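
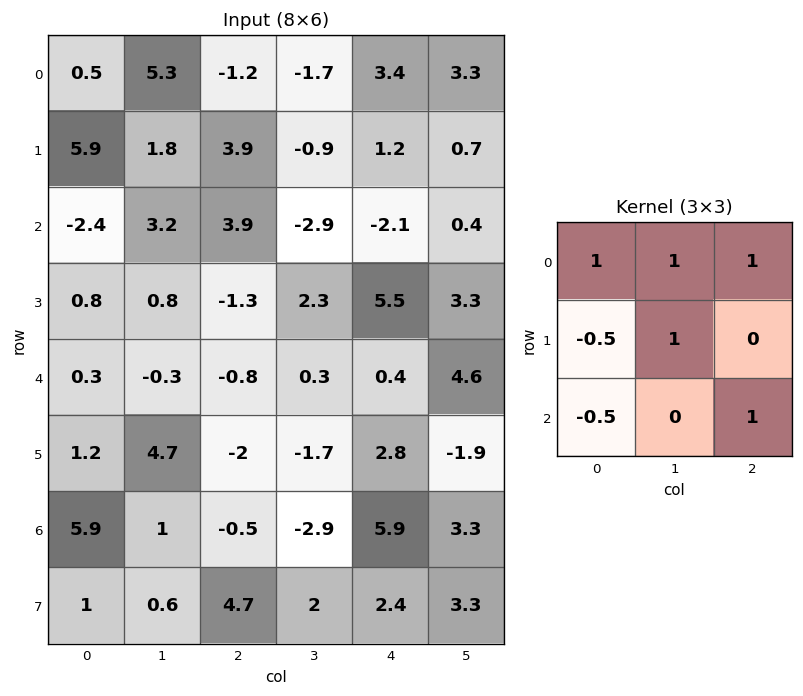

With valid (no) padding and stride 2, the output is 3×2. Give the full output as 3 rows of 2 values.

Output[0,0]: The receptive field on the input at this output position is [0.5 5.3 -1.2 / 5.9 1.8 3.9 / -2.4 3.2 3.9]. Elementwise product with the kernel and sum: 0.5·1 + 5.3·1 + -1.2·1 + 5.9·-0.5 + 1.8·1 + -2.4·-0.5 + 3.9·1.
Output[0,1]: The receptive field on the input at this output position is [-1.2 -1.7 3.4 / 3.9 -0.9 1.2 / 3.9 -2.9 -2.1]. Elementwise product with the kernel and sum: -1.2·1 + -1.7·1 + 3.4·1 + 3.9·-0.5 + -0.9·1 + 3.9·-0.5 + -2.1·1.

8.55 -6.4
4.15 2.65
-0.15 5.35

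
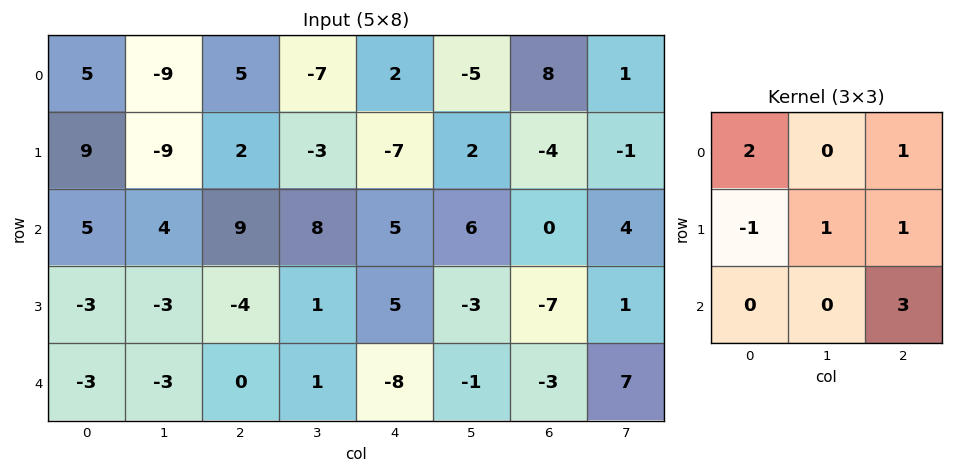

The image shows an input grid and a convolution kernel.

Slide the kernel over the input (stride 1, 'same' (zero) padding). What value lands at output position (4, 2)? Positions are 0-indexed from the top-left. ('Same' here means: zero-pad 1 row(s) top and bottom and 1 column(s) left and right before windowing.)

The receptive field on the zero-padded input at this output position is [-3 -4 1 / -3 0 1 / 0 0 0]. Elementwise product with the kernel and sum: -3·2 + 1·1 + -3·-1 + 0·1 + 1·1 + 0·3.

-1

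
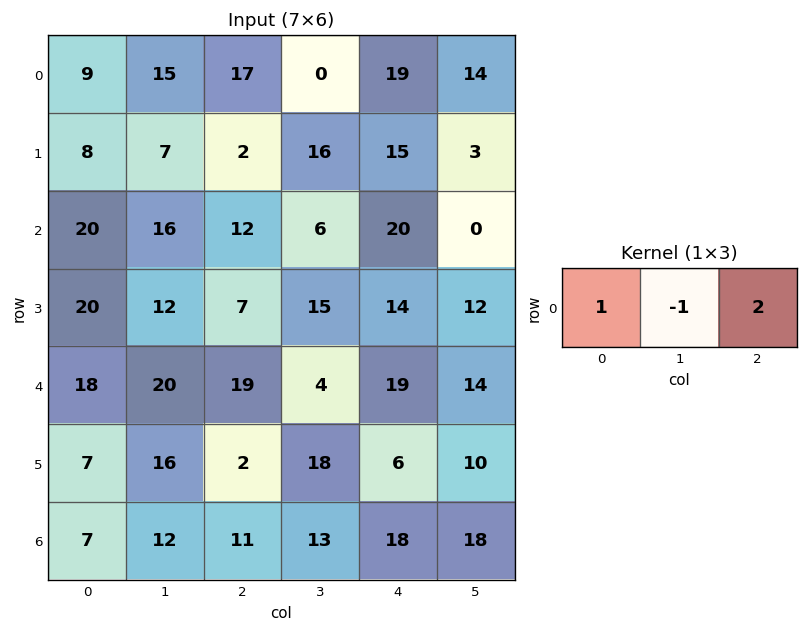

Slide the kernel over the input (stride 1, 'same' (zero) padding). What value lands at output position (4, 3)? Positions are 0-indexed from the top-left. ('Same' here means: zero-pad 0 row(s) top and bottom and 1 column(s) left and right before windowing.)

The receptive field on the zero-padded input at this output position is [19 4 19]. Elementwise product with the kernel and sum: 19·1 + 4·-1 + 19·2.

53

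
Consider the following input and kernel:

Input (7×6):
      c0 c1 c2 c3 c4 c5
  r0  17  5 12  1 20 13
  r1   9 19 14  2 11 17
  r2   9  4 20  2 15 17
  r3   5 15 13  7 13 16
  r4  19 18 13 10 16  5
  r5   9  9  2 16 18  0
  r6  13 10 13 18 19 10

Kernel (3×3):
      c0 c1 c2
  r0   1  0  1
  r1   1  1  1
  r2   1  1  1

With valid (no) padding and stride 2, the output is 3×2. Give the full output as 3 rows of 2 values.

Output[0,0]: The receptive field on the input at this output position is [17 5 12 / 9 19 14 / 9 4 20]. Elementwise product with the kernel and sum: 17·1 + 12·1 + 9·1 + 19·1 + 14·1 + 9·1 + 4·1 + 20·1.
Output[0,1]: The receptive field on the input at this output position is [12 1 20 / 14 2 11 / 20 2 15]. Elementwise product with the kernel and sum: 12·1 + 20·1 + 14·1 + 2·1 + 11·1 + 20·1 + 2·1 + 15·1.

104 96
112 107
88 115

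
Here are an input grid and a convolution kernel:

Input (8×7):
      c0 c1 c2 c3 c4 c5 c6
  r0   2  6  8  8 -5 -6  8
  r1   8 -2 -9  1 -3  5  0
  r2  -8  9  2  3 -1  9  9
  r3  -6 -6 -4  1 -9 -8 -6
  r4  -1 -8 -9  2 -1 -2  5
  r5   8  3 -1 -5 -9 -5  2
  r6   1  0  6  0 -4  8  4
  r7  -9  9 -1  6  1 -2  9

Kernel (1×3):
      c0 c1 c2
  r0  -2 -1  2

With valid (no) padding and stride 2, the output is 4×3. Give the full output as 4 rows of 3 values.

Output[0,0]: The receptive field on the input at this output position is [2 6 8]. Elementwise product with the kernel and sum: 2·-2 + 6·-1 + 8·2.

6 -34 32
11 -9 11
-8 14 14
10 -20 8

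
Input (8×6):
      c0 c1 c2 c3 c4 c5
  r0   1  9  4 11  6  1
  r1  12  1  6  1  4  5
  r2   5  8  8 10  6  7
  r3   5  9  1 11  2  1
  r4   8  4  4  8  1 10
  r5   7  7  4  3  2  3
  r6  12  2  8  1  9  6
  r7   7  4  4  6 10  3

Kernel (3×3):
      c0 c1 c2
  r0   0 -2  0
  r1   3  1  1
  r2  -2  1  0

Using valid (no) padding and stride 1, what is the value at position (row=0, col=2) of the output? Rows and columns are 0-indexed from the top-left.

The receptive field on the input at this output position is [4 11 6 / 6 1 4 / 8 10 6]. Elementwise product with the kernel and sum: 11·-2 + 6·3 + 1·1 + 4·1 + 8·-2 + 10·1.

-5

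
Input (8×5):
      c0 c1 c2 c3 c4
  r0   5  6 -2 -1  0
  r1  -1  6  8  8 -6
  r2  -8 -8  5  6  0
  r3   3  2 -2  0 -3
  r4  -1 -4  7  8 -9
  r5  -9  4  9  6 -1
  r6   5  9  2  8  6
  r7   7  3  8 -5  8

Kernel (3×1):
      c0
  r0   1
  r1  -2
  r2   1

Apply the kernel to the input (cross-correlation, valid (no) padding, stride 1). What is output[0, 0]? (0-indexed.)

The receptive field on the input at this output position is [5 / -1 / -8]. Elementwise product with the kernel and sum: 5·1 + -1·-2 + -8·1.

-1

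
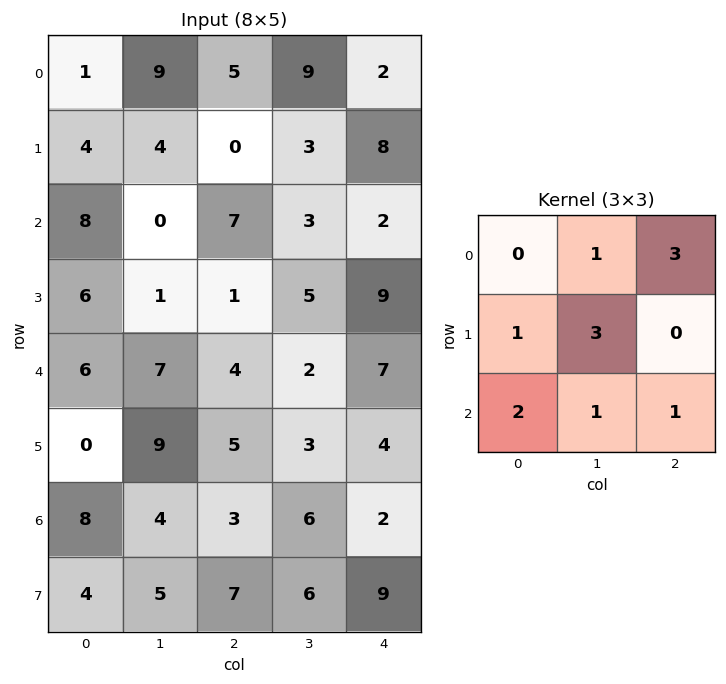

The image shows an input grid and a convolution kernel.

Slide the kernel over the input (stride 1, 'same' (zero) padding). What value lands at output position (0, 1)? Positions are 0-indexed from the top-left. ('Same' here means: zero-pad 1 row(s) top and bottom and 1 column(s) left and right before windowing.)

The receptive field on the zero-padded input at this output position is [0 0 0 / 1 9 5 / 4 4 0]. Elementwise product with the kernel and sum: 0·1 + 0·3 + 1·1 + 9·3 + 4·2 + 4·1 + 0·1.

40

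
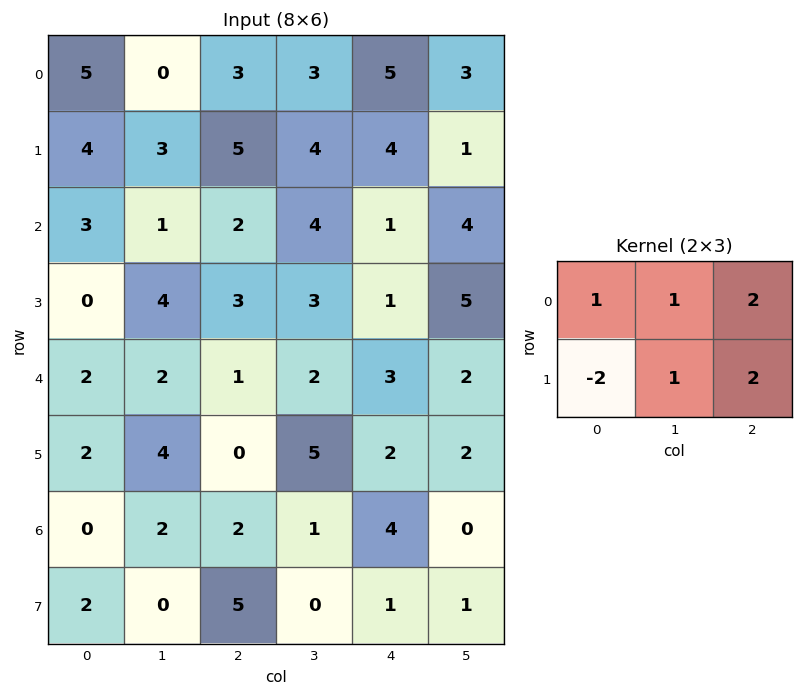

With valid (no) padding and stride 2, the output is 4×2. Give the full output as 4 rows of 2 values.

16 18
18 7
6 18
12 3

Output[0,0]: The receptive field on the input at this output position is [5 0 3 / 4 3 5]. Elementwise product with the kernel and sum: 5·1 + 0·1 + 3·2 + 4·-2 + 3·1 + 5·2.
Output[0,1]: The receptive field on the input at this output position is [3 3 5 / 5 4 4]. Elementwise product with the kernel and sum: 3·1 + 3·1 + 5·2 + 5·-2 + 4·1 + 4·2.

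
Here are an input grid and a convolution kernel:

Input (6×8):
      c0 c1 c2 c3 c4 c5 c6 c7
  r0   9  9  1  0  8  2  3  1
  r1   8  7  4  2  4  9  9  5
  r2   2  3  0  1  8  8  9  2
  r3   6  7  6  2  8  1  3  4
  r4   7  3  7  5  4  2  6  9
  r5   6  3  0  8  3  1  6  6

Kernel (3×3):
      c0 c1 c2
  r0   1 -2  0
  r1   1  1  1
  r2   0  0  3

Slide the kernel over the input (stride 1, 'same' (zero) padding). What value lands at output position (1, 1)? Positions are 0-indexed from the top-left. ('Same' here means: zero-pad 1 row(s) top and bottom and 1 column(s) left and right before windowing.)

10

The receptive field on the zero-padded input at this output position is [9 9 1 / 8 7 4 / 2 3 0]. Elementwise product with the kernel and sum: 9·1 + 9·-2 + 8·1 + 7·1 + 4·1 + 0·3.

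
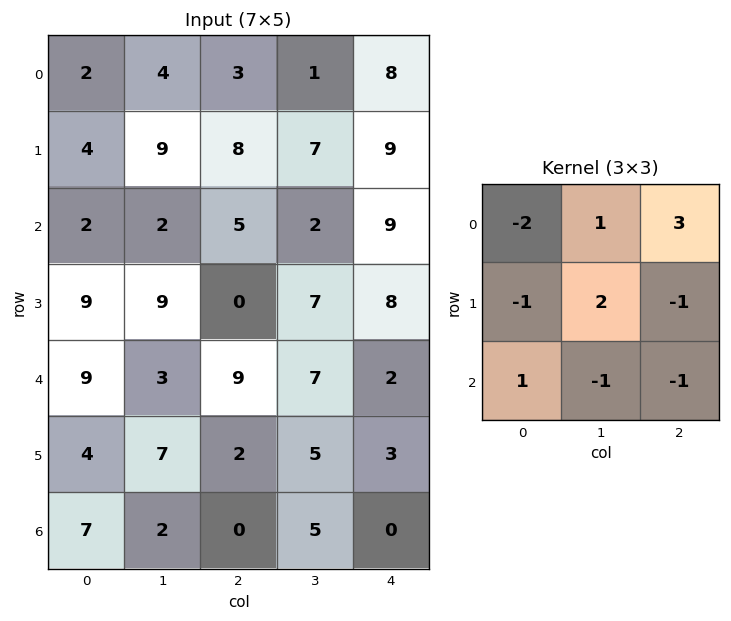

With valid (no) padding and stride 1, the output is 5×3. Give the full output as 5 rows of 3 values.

10 -7 10
22 19 -7
19 -22 25
-26 11 28
25 13 -5

Output[0,0]: The receptive field on the input at this output position is [2 4 3 / 4 9 8 / 2 2 5]. Elementwise product with the kernel and sum: 2·-2 + 4·1 + 3·3 + 4·-1 + 9·2 + 8·-1 + 2·1 + 2·-1 + 5·-1.
Output[0,1]: The receptive field on the input at this output position is [4 3 1 / 9 8 7 / 2 5 2]. Elementwise product with the kernel and sum: 4·-2 + 3·1 + 1·3 + 9·-1 + 8·2 + 7·-1 + 2·1 + 5·-1 + 2·-1.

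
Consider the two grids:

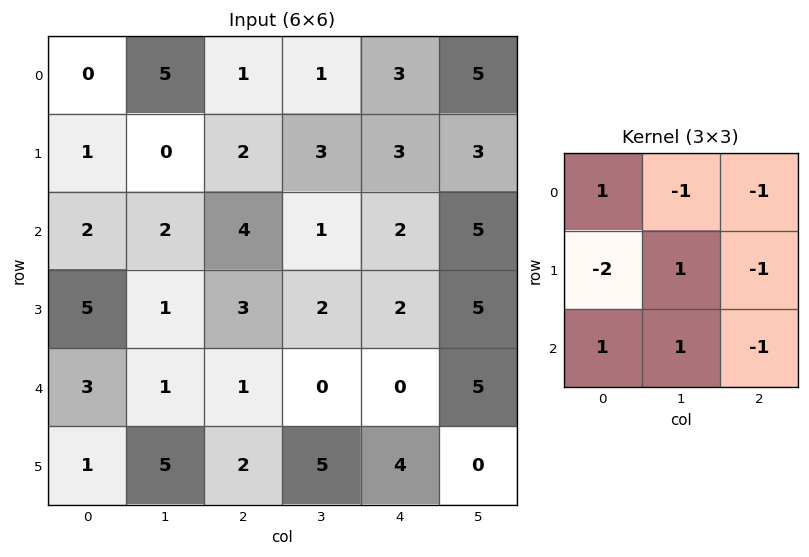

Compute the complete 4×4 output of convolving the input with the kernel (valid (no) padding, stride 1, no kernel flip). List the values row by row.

-10 7 -4 -15
-4 -4 -10 -9
-13 -2 -4 -18
-1 -3 0 -1

Output[0,0]: The receptive field on the input at this output position is [0 5 1 / 1 0 2 / 2 2 4]. Elementwise product with the kernel and sum: 0·1 + 5·-1 + 1·-1 + 1·-2 + 0·1 + 2·-1 + 2·1 + 2·1 + 4·-1.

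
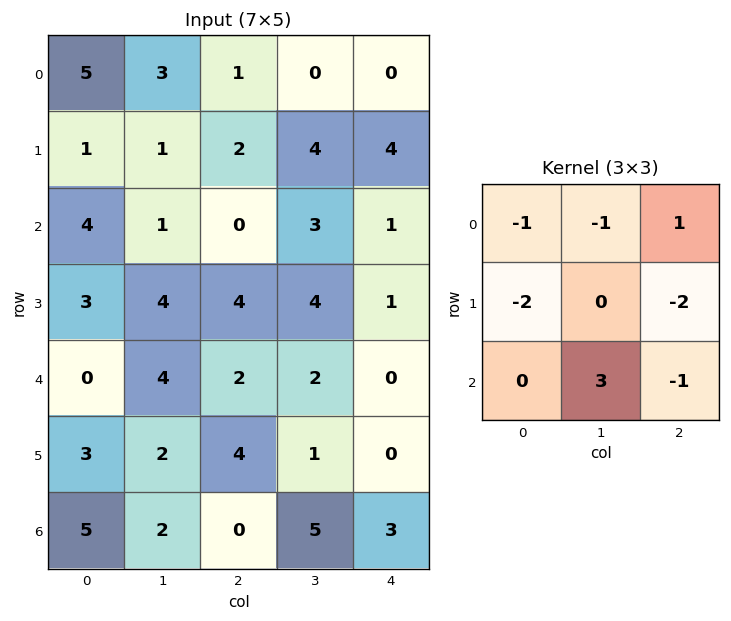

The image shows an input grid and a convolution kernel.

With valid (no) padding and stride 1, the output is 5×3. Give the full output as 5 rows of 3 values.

-10 -17 -5
0 1 7
-9 -10 -6
-5 -5 -8
-10 -15 0

Output[0,0]: The receptive field on the input at this output position is [5 3 1 / 1 1 2 / 4 1 0]. Elementwise product with the kernel and sum: 5·-1 + 3·-1 + 1·1 + 1·-2 + 2·-2 + 1·3 + 0·-1.
Output[0,1]: The receptive field on the input at this output position is [3 1 0 / 1 2 4 / 1 0 3]. Elementwise product with the kernel and sum: 3·-1 + 1·-1 + 0·1 + 1·-2 + 4·-2 + 0·3 + 3·-1.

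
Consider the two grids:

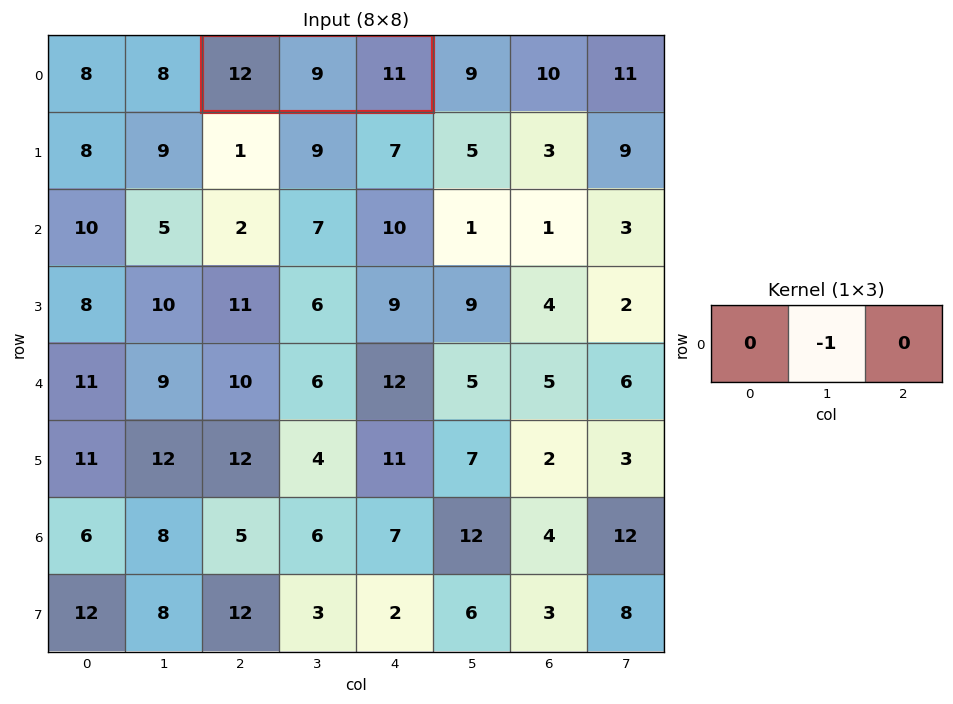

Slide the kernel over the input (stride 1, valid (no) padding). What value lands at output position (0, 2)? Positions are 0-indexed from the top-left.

-9

The receptive field on the input at this output position is [12 9 11]. Elementwise product with the kernel and sum: 9·-1.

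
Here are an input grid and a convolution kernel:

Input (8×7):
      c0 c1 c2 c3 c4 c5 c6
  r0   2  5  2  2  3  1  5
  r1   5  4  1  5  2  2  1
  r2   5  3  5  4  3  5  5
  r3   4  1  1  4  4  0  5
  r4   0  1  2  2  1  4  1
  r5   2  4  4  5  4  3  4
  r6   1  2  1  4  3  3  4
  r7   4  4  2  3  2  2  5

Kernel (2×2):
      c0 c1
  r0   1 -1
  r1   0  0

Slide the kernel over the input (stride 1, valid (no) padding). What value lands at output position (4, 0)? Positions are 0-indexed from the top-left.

The receptive field on the input at this output position is [0 1 / 2 4]. Elementwise product with the kernel and sum: 0·1 + 1·-1.

-1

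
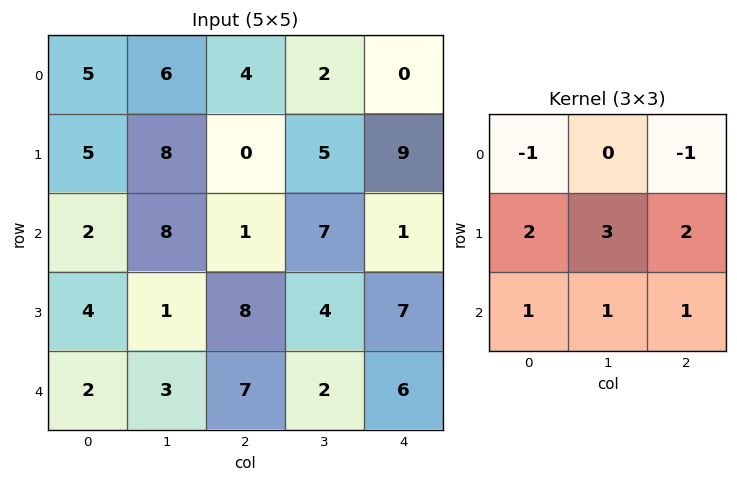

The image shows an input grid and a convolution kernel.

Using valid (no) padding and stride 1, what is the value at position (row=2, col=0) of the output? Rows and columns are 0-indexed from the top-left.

36

The receptive field on the input at this output position is [2 8 1 / 4 1 8 / 2 3 7]. Elementwise product with the kernel and sum: 2·-1 + 1·-1 + 4·2 + 1·3 + 8·2 + 2·1 + 3·1 + 7·1.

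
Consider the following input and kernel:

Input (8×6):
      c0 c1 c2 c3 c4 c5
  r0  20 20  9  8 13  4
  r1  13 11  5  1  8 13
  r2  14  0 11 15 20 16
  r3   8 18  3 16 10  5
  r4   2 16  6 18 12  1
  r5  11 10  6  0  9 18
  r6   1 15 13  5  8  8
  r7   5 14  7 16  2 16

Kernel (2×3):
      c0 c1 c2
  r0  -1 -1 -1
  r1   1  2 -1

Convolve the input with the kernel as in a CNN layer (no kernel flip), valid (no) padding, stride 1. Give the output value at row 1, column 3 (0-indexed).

17

The receptive field on the input at this output position is [1 8 13 / 15 20 16]. Elementwise product with the kernel and sum: 1·-1 + 8·-1 + 13·-1 + 15·1 + 20·2 + 16·-1.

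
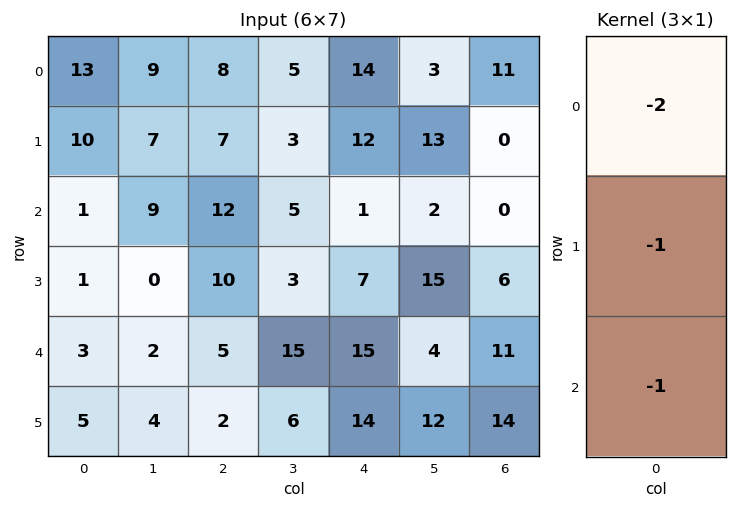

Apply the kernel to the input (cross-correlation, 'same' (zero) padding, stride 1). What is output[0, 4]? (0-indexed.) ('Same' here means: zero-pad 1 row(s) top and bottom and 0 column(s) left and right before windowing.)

The receptive field on the zero-padded input at this output position is [0 / 14 / 12]. Elementwise product with the kernel and sum: 0·-2 + 14·-1 + 12·-1.

-26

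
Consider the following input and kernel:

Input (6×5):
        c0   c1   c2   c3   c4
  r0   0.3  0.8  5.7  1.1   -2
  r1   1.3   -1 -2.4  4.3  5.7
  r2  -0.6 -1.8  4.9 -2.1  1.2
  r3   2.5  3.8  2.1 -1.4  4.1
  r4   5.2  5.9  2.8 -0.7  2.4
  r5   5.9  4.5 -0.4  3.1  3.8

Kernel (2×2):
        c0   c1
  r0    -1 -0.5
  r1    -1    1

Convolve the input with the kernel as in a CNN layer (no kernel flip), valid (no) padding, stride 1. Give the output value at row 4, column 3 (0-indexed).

The receptive field on the input at this output position is [-0.7 2.4 / 3.1 3.8]. Elementwise product with the kernel and sum: -0.7·-1 + 2.4·-0.5 + 3.1·-1 + 3.8·1.

0.2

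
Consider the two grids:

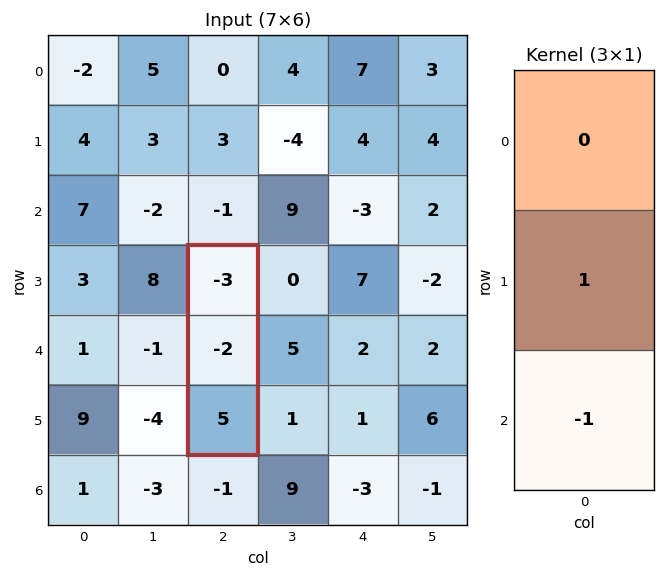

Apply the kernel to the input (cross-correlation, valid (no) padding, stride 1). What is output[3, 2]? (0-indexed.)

-7

The receptive field on the input at this output position is [-3 / -2 / 5]. Elementwise product with the kernel and sum: -2·1 + 5·-1.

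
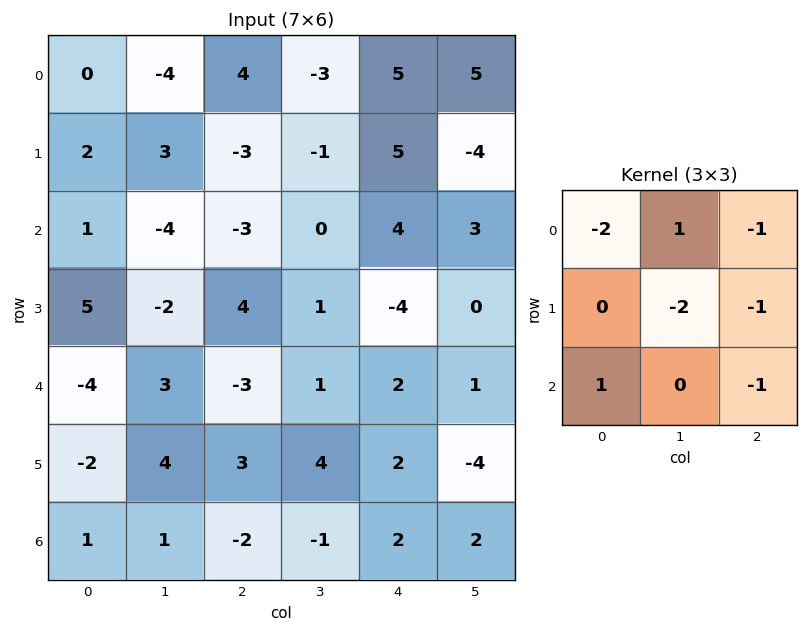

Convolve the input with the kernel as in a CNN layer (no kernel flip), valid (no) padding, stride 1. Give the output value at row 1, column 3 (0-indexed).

The receptive field on the input at this output position is [-1 5 -4 / 0 4 3 / 1 -4 0]. Elementwise product with the kernel and sum: -1·-2 + 5·1 + -4·-1 + 4·-2 + 3·-1 + 1·1 + 0·-1.

1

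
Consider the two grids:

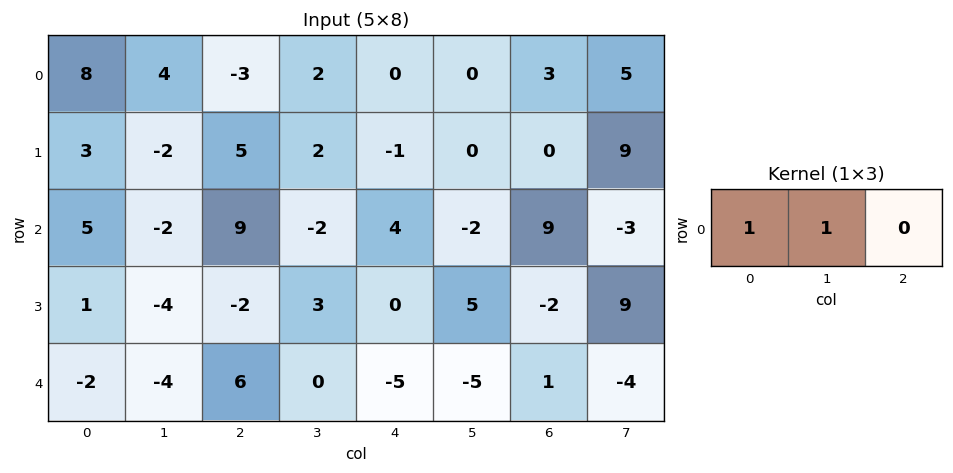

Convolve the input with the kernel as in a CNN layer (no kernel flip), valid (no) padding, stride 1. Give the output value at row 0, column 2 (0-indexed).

The receptive field on the input at this output position is [-3 2 0]. Elementwise product with the kernel and sum: -3·1 + 2·1.

-1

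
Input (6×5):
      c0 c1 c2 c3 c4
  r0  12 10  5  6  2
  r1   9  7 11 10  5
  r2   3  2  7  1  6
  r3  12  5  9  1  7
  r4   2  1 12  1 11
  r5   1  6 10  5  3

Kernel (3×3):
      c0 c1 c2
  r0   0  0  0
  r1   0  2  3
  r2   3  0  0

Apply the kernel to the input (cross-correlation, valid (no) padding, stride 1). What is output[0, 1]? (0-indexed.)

58

The receptive field on the input at this output position is [10 5 6 / 7 11 10 / 2 7 1]. Elementwise product with the kernel and sum: 11·2 + 10·3 + 2·3.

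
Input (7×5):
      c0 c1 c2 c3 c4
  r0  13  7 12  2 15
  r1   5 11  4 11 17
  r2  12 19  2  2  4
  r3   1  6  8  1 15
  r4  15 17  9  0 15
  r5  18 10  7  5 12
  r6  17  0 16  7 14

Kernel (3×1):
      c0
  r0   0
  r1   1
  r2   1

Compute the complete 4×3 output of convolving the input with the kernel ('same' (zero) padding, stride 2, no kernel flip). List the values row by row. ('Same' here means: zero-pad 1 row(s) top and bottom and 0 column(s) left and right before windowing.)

18 16 32
13 10 19
33 16 27
17 16 14

Output[0,0]: The receptive field on the zero-padded input at this output position is [0 / 13 / 5]. Elementwise product with the kernel and sum: 13·1 + 5·1.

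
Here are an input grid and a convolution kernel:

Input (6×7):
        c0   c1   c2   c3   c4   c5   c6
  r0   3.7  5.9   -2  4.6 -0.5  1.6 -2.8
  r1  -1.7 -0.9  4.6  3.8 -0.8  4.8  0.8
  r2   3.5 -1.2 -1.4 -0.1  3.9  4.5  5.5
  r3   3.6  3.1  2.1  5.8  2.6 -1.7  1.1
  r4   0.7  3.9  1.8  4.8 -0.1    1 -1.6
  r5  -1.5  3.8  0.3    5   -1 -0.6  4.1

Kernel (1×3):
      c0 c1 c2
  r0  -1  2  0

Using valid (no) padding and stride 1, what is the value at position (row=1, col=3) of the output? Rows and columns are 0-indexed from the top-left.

The receptive field on the input at this output position is [3.8 -0.8 4.8]. Elementwise product with the kernel and sum: 3.8·-1 + -0.8·2.

-5.4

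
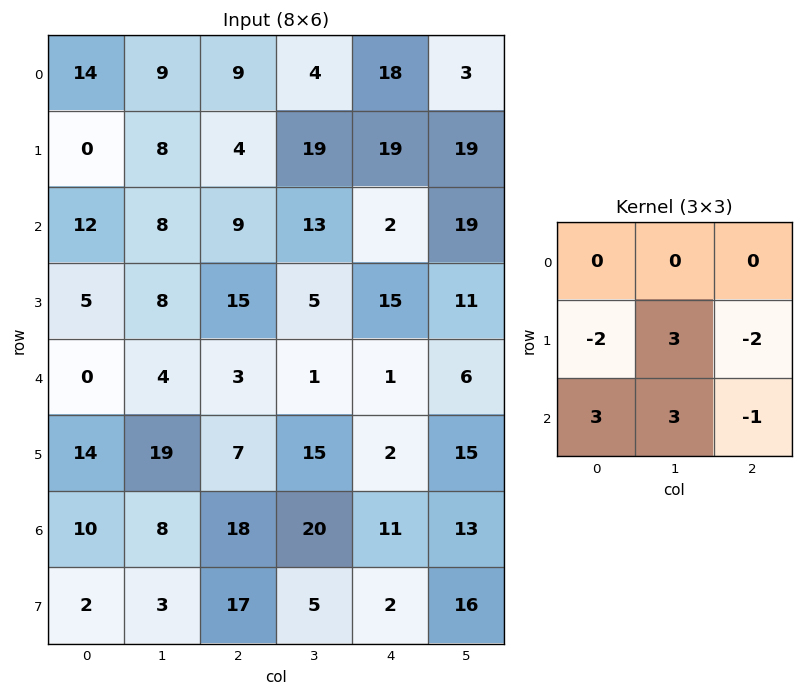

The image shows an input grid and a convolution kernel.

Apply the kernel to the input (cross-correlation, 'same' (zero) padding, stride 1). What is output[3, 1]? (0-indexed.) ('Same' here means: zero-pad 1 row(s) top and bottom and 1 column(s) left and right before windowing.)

The receptive field on the zero-padded input at this output position is [12 8 9 / 5 8 15 / 0 4 3]. Elementwise product with the kernel and sum: 5·-2 + 8·3 + 15·-2 + 0·3 + 4·3 + 3·-1.

-7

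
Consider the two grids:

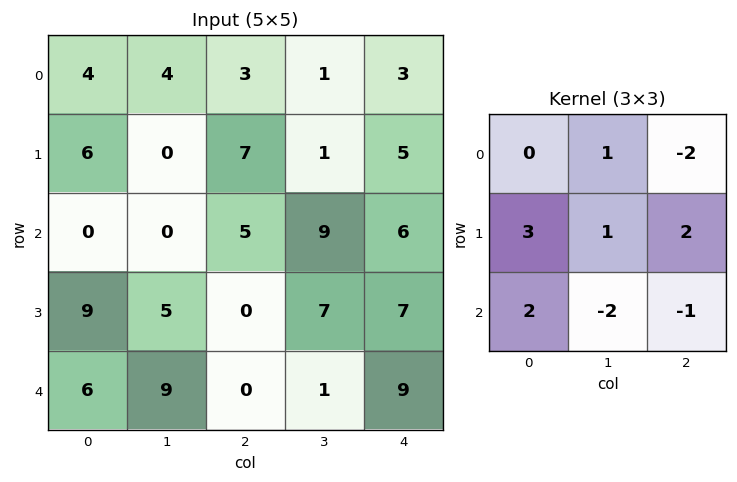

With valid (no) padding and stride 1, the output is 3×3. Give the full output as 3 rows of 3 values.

25 -9 13
4 31 6
16 33 7

Output[0,0]: The receptive field on the input at this output position is [4 4 3 / 6 0 7 / 0 0 5]. Elementwise product with the kernel and sum: 4·1 + 3·-2 + 6·3 + 0·1 + 7·2 + 0·2 + 0·-2 + 5·-1.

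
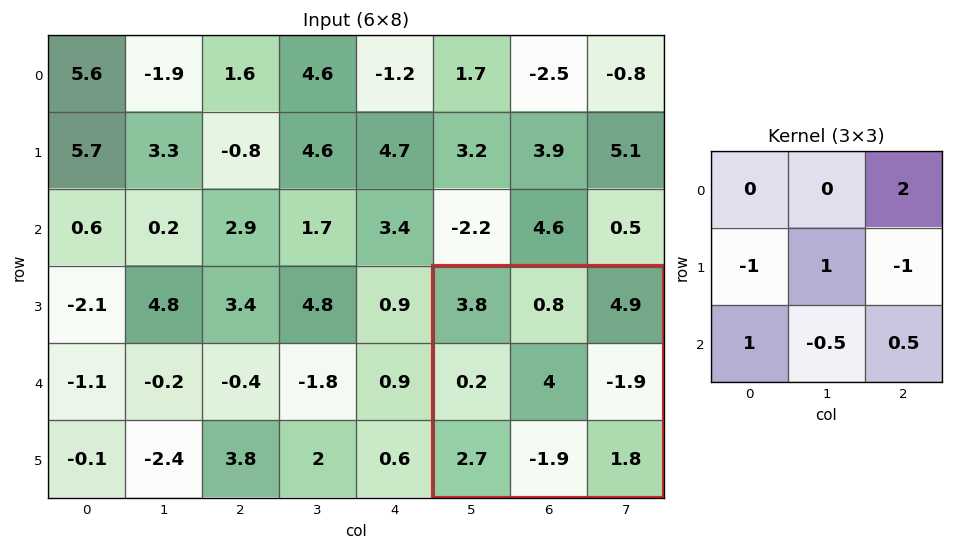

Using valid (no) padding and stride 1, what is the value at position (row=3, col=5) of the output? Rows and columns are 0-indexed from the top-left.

The receptive field on the input at this output position is [3.8 0.8 4.9 / 0.2 4 -1.9 / 2.7 -1.9 1.8]. Elementwise product with the kernel and sum: 4.9·2 + 0.2·-1 + 4·1 + -1.9·-1 + 2.7·1 + -1.9·-0.5 + 1.8·0.5.

20.05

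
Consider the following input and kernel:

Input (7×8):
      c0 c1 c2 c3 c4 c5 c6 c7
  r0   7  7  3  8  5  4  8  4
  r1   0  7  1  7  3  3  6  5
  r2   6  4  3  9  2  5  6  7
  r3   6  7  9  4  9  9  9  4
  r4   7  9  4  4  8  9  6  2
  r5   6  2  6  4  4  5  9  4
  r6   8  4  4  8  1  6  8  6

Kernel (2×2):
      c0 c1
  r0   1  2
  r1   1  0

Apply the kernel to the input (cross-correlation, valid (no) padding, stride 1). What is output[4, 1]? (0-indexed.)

19

The receptive field on the input at this output position is [9 4 / 2 6]. Elementwise product with the kernel and sum: 9·1 + 4·2 + 2·1.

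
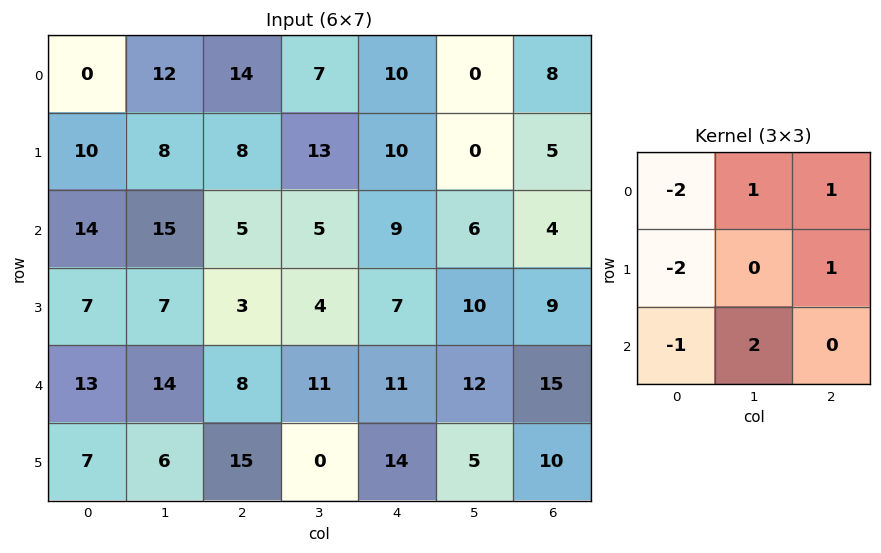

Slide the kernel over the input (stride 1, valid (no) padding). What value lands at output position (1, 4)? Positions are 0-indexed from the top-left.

-16

The receptive field on the input at this output position is [10 0 5 / 9 6 4 / 7 10 9]. Elementwise product with the kernel and sum: 10·-2 + 0·1 + 5·1 + 9·-2 + 4·1 + 7·-1 + 10·2.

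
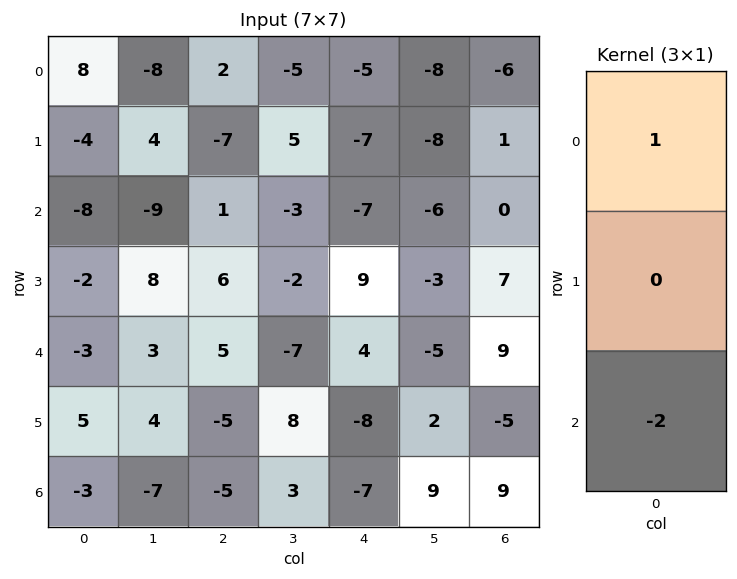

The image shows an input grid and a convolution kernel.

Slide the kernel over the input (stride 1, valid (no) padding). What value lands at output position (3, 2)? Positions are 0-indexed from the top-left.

16

The receptive field on the input at this output position is [6 / 5 / -5]. Elementwise product with the kernel and sum: 6·1 + -5·-2.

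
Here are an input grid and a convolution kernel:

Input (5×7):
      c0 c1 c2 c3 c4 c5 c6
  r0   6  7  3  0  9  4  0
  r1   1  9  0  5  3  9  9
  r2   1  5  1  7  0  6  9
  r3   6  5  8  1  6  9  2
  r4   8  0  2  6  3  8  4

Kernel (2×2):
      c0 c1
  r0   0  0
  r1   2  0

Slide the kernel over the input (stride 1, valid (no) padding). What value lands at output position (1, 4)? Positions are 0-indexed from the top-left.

The receptive field on the input at this output position is [3 9 / 0 6]. Elementwise product with the kernel and sum: 0·2.

0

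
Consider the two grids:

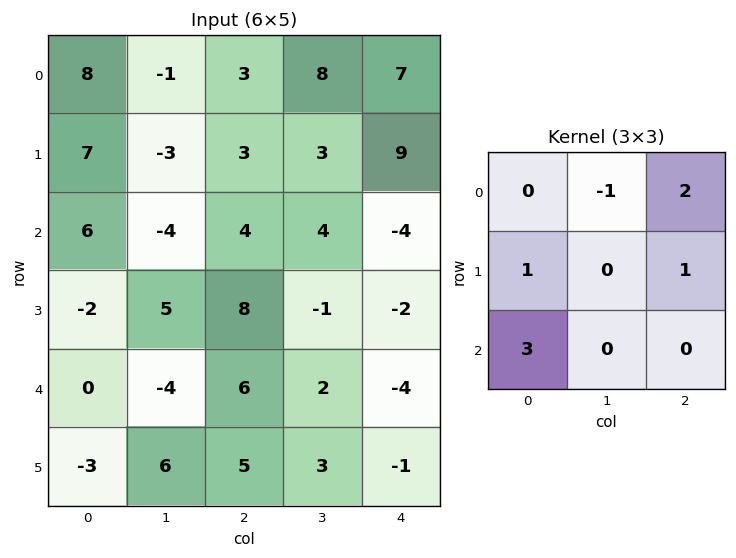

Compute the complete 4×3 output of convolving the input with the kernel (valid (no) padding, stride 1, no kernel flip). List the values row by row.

Output[0,0]: The receptive field on the input at this output position is [8 -1 3 / 7 -3 3 / 6 -4 4]. Elementwise product with the kernel and sum: -1·-1 + 3·2 + 7·1 + 3·1 + 6·3.

35 1 30
13 18 39
18 -4 12
8 6 14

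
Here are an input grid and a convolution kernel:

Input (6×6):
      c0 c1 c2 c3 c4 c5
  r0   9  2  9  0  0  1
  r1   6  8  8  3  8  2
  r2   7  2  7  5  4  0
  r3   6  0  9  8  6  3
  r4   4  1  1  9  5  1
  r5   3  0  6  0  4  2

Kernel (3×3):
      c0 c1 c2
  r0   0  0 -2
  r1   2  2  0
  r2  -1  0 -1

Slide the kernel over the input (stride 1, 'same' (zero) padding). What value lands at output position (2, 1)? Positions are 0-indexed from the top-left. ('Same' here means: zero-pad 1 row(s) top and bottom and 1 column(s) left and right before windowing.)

The receptive field on the zero-padded input at this output position is [6 8 8 / 7 2 7 / 6 0 9]. Elementwise product with the kernel and sum: 8·-2 + 7·2 + 2·2 + 6·-1 + 9·-1.

-13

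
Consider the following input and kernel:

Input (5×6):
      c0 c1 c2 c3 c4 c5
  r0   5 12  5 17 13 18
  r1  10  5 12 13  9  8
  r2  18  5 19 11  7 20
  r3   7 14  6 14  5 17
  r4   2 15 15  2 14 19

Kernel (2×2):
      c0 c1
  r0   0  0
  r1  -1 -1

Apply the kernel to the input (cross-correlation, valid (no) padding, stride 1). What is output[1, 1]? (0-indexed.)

-24

The receptive field on the input at this output position is [5 12 / 5 19]. Elementwise product with the kernel and sum: 5·-1 + 19·-1.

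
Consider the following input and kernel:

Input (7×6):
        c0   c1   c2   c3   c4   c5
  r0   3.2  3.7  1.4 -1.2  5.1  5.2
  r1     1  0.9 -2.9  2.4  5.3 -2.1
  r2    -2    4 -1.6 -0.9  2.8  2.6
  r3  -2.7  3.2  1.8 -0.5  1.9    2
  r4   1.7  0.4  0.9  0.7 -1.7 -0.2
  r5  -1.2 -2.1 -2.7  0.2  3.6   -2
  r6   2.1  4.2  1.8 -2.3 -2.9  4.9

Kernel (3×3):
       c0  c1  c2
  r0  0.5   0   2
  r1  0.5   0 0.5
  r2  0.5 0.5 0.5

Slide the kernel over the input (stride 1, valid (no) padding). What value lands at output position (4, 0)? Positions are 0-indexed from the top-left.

The receptive field on the input at this output position is [1.7 0.4 0.9 / -1.2 -2.1 -2.7 / 2.1 4.2 1.8]. Elementwise product with the kernel and sum: 1.7·0.5 + 0.9·2 + -1.2·0.5 + -2.7·0.5 + 2.1·0.5 + 4.2·0.5 + 1.8·0.5.

4.75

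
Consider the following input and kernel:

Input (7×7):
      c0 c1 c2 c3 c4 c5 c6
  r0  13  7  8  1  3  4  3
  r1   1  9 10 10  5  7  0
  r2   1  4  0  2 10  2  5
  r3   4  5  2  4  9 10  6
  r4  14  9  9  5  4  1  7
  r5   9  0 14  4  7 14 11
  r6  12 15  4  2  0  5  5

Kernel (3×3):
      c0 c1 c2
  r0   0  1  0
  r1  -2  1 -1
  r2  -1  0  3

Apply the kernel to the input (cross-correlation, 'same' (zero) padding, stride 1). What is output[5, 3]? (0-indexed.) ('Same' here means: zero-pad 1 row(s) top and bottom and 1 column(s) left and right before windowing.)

-30

The receptive field on the zero-padded input at this output position is [9 5 4 / 14 4 7 / 4 2 0]. Elementwise product with the kernel and sum: 5·1 + 14·-2 + 4·1 + 7·-1 + 4·-1 + 0·3.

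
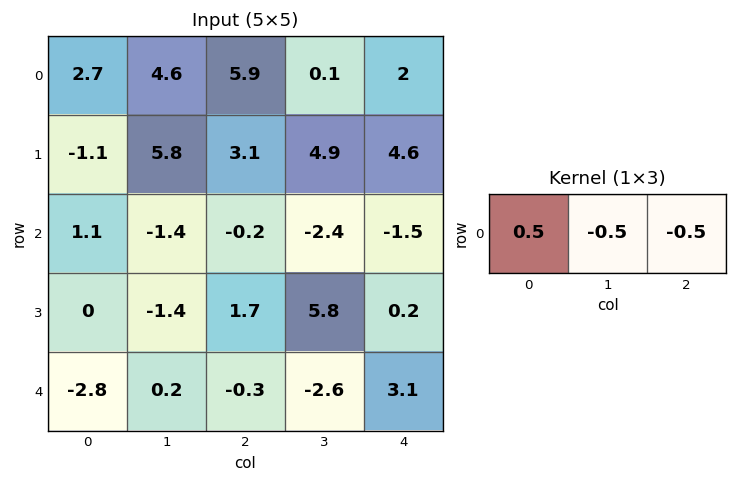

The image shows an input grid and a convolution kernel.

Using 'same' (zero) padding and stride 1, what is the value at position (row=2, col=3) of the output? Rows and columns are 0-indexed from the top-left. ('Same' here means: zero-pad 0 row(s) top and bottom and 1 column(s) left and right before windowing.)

The receptive field on the zero-padded input at this output position is [-0.2 -2.4 -1.5]. Elementwise product with the kernel and sum: -0.2·0.5 + -2.4·-0.5 + -1.5·-0.5.

1.85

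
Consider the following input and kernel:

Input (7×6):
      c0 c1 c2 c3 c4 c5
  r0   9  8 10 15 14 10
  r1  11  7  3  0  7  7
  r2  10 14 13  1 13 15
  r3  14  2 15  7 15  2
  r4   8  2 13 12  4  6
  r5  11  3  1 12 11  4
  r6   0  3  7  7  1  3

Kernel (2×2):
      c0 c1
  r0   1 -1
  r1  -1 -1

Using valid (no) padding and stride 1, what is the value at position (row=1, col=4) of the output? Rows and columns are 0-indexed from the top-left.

-28

The receptive field on the input at this output position is [7 7 / 13 15]. Elementwise product with the kernel and sum: 7·1 + 7·-1 + 13·-1 + 15·-1.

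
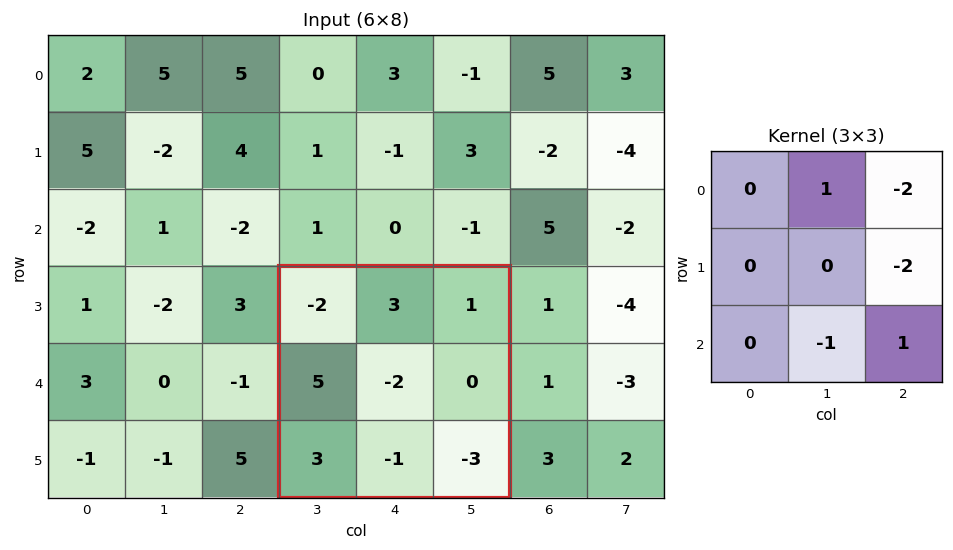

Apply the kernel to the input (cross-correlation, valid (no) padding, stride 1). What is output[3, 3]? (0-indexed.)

The receptive field on the input at this output position is [-2 3 1 / 5 -2 0 / 3 -1 -3]. Elementwise product with the kernel and sum: 3·1 + 1·-2 + 0·-2 + -1·-1 + -3·1.

-1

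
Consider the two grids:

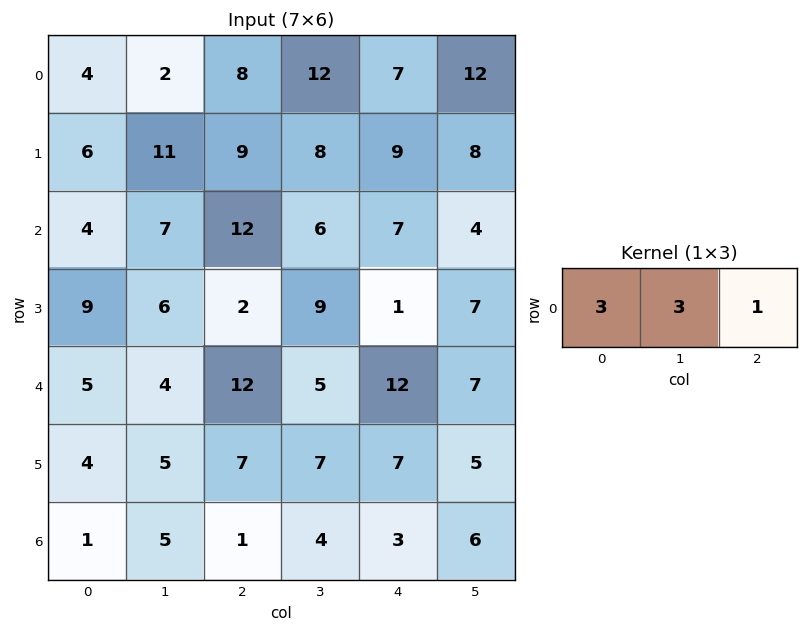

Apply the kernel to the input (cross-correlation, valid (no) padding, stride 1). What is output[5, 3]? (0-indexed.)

The receptive field on the input at this output position is [7 7 5]. Elementwise product with the kernel and sum: 7·3 + 7·3 + 5·1.

47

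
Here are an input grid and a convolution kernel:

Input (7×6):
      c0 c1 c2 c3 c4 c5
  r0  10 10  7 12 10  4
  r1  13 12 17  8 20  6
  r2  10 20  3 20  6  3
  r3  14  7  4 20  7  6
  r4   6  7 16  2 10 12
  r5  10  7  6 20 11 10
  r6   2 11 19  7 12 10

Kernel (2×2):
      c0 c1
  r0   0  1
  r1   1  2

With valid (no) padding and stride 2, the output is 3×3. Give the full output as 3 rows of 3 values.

Output[0,0]: The receptive field on the input at this output position is [10 10 / 13 12]. Elementwise product with the kernel and sum: 10·1 + 13·1 + 12·2.
Output[0,1]: The receptive field on the input at this output position is [7 12 / 17 8]. Elementwise product with the kernel and sum: 12·1 + 17·1 + 8·2.

47 45 36
48 64 22
31 48 43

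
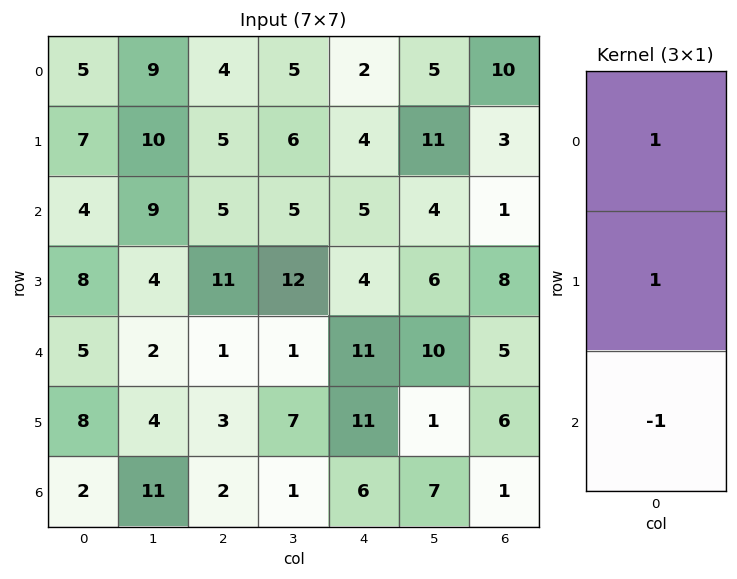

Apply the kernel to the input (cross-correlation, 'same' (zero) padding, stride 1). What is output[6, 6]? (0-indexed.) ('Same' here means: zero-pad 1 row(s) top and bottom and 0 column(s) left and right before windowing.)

7

The receptive field on the zero-padded input at this output position is [6 / 1 / 0]. Elementwise product with the kernel and sum: 6·1 + 1·1 + 0·-1.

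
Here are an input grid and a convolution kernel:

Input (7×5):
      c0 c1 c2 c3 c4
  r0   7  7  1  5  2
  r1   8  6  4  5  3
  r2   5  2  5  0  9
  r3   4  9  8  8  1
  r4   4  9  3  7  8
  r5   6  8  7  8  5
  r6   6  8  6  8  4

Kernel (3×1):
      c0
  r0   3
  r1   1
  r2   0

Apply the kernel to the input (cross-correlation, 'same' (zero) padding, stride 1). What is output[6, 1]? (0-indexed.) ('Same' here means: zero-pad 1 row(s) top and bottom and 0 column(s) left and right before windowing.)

32

The receptive field on the zero-padded input at this output position is [8 / 8 / 0]. Elementwise product with the kernel and sum: 8·3 + 8·1.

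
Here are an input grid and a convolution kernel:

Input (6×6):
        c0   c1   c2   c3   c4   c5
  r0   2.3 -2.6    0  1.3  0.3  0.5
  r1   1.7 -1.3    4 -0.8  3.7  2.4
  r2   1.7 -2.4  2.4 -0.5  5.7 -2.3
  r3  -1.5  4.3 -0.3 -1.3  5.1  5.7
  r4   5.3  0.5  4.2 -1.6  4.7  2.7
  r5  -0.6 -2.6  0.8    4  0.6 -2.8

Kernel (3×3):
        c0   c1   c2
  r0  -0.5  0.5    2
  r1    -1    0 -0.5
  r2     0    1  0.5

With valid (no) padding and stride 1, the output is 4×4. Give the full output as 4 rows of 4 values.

Output[0,0]: The receptive field on the input at this output position is [2.3 -2.6 0 / 1.7 -1.3 4 / 1.7 -2.4 2.4]. Elementwise product with the kernel and sum: 2.3·-0.5 + -2.6·0.5 + 0·2 + 1.7·-1 + 4·-0.5 + -2.4·1 + 2.4·0.5.

-7.35 7.75 -2.25 4.65
7.75 2.75 1 16.65
7 1.15 8.45 3
-7.3 -1.8 7.45 14.05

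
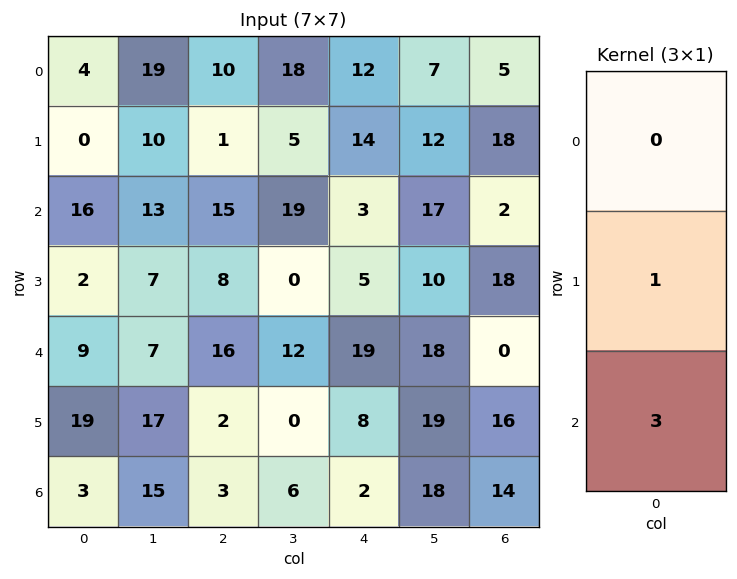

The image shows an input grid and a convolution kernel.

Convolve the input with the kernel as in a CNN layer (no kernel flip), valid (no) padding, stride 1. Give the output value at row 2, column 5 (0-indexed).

The receptive field on the input at this output position is [17 / 10 / 18]. Elementwise product with the kernel and sum: 10·1 + 18·3.

64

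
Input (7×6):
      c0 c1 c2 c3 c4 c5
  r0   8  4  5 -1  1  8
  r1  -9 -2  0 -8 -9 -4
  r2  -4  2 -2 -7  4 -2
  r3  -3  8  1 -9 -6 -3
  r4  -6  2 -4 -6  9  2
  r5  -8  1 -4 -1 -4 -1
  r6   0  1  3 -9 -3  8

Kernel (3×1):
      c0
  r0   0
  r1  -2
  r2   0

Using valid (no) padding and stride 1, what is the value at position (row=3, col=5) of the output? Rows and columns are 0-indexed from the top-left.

The receptive field on the input at this output position is [-3 / 2 / -1]. Elementwise product with the kernel and sum: 2·-2.

-4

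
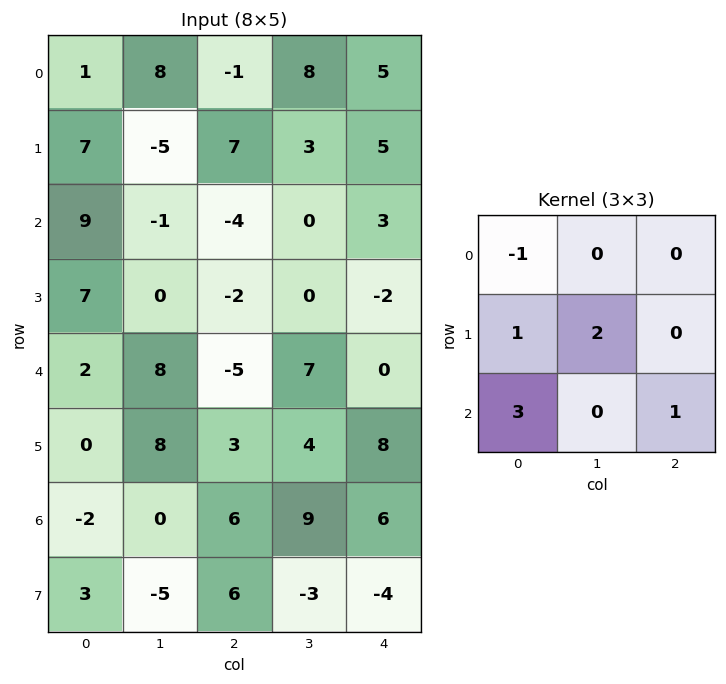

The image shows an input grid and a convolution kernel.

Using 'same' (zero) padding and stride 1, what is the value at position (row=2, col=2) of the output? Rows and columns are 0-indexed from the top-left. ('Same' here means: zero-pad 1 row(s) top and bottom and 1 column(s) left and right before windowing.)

-4

The receptive field on the zero-padded input at this output position is [-5 7 3 / -1 -4 0 / 0 -2 0]. Elementwise product with the kernel and sum: -5·-1 + -1·1 + -4·2 + 0·3 + 0·1.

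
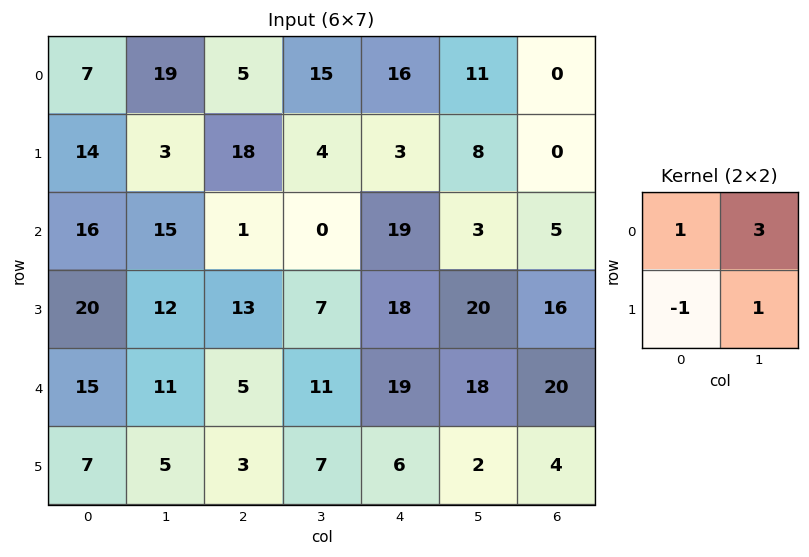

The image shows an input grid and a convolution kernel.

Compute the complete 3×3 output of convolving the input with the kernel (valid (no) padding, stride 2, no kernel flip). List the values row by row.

53 36 54
53 -5 30
46 42 69

Output[0,0]: The receptive field on the input at this output position is [7 19 / 14 3]. Elementwise product with the kernel and sum: 7·1 + 19·3 + 14·-1 + 3·1.
Output[0,1]: The receptive field on the input at this output position is [5 15 / 18 4]. Elementwise product with the kernel and sum: 5·1 + 15·3 + 18·-1 + 4·1.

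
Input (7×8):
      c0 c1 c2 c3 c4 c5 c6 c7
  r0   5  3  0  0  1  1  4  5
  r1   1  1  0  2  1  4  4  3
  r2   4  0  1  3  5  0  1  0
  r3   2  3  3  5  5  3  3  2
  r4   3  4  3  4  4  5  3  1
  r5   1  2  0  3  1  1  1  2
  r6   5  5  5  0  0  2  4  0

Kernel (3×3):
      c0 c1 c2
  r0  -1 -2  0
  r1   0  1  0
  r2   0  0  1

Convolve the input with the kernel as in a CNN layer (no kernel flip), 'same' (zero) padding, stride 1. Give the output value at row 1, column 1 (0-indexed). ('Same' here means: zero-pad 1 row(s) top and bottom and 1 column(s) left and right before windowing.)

The receptive field on the zero-padded input at this output position is [5 3 0 / 1 1 0 / 4 0 1]. Elementwise product with the kernel and sum: 5·-1 + 3·-2 + 1·1 + 1·1.

-9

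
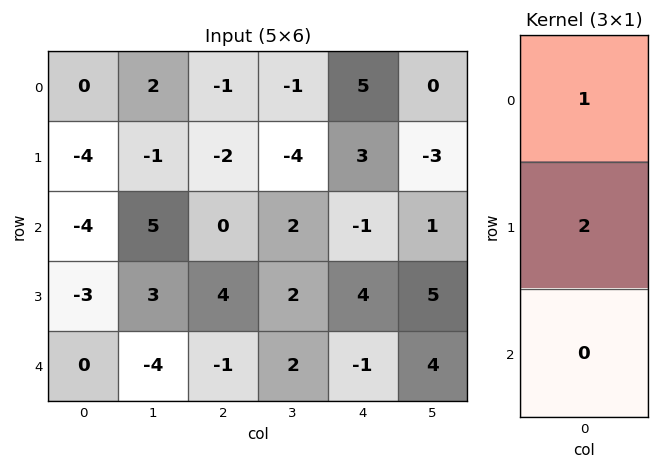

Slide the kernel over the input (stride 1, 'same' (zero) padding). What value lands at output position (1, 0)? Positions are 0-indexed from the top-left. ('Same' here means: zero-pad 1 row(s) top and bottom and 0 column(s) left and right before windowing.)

-8

The receptive field on the zero-padded input at this output position is [0 / -4 / -4]. Elementwise product with the kernel and sum: 0·1 + -4·2.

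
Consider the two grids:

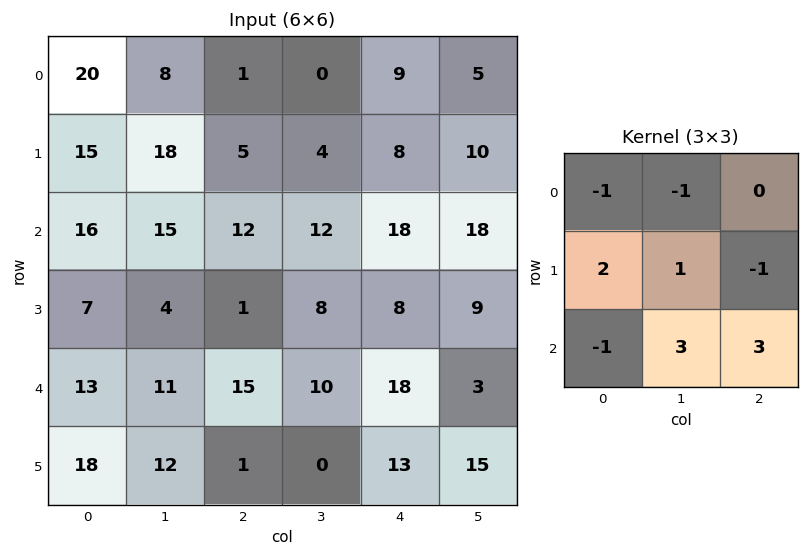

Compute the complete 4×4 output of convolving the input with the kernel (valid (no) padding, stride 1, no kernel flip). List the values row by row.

80 85 83 93
10 30 56 55
51 38 47 38
32 13 51 103

Output[0,0]: The receptive field on the input at this output position is [20 8 1 / 15 18 5 / 16 15 12]. Elementwise product with the kernel and sum: 20·-1 + 8·-1 + 15·2 + 18·1 + 5·-1 + 16·-1 + 15·3 + 12·3.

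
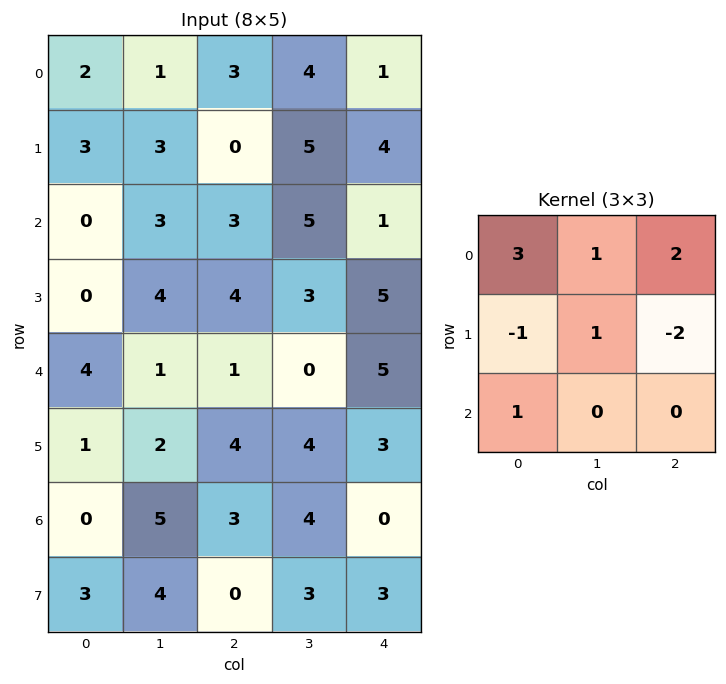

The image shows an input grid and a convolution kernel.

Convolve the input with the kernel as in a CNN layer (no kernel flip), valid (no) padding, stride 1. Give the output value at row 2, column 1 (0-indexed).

17

The receptive field on the input at this output position is [3 3 5 / 4 4 3 / 1 1 0]. Elementwise product with the kernel and sum: 3·3 + 3·1 + 5·2 + 4·-1 + 4·1 + 3·-2 + 1·1.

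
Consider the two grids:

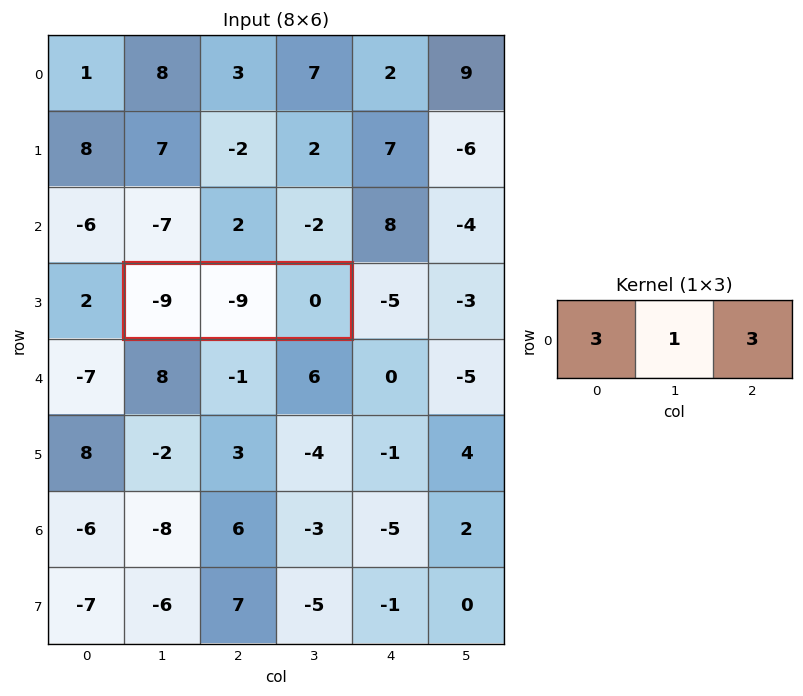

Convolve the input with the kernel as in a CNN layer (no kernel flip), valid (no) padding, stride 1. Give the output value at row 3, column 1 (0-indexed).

The receptive field on the input at this output position is [-9 -9 0]. Elementwise product with the kernel and sum: -9·3 + -9·1 + 0·3.

-36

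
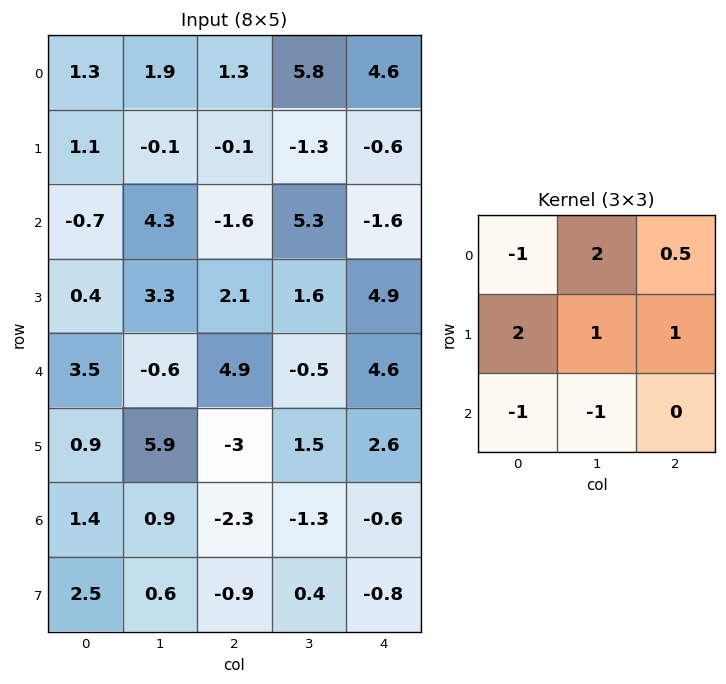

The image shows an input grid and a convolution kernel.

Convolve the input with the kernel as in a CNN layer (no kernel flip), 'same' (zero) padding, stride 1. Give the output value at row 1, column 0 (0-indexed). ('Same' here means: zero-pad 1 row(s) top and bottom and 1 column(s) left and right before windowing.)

5.25

The receptive field on the zero-padded input at this output position is [0 1.3 1.9 / 0 1.1 -0.1 / 0 -0.7 4.3]. Elementwise product with the kernel and sum: 0·-1 + 1.3·2 + 1.9·0.5 + 0·2 + 1.1·1 + -0.1·1 + 0·-1 + -0.7·-1.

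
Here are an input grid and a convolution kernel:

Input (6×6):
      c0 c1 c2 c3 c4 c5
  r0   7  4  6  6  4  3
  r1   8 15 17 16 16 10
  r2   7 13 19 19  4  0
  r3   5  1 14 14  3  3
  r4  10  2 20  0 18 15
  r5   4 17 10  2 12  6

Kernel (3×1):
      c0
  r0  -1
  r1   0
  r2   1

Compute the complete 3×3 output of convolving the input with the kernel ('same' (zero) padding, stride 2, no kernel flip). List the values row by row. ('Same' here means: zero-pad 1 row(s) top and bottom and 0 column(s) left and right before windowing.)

Output[0,0]: The receptive field on the zero-padded input at this output position is [0 / 7 / 8]. Elementwise product with the kernel and sum: 0·-1 + 8·1.
Output[0,1]: The receptive field on the zero-padded input at this output position is [0 / 6 / 17]. Elementwise product with the kernel and sum: 0·-1 + 17·1.

8 17 16
-3 -3 -13
-1 -4 9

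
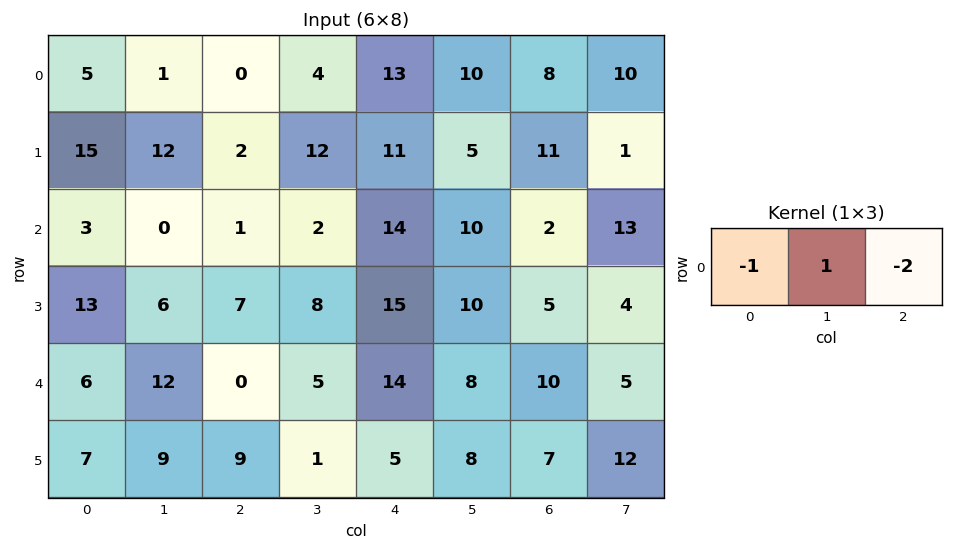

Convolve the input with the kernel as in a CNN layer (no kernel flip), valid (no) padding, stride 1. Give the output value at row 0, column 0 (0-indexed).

-4

The receptive field on the input at this output position is [5 1 0]. Elementwise product with the kernel and sum: 5·-1 + 1·1 + 0·-2.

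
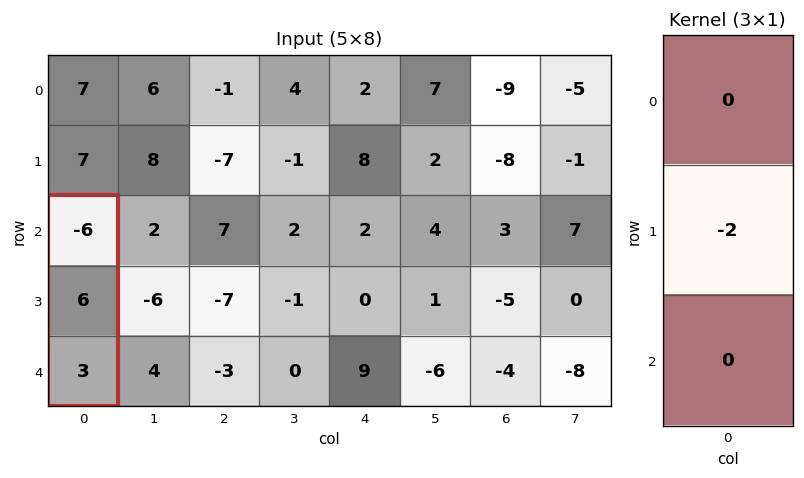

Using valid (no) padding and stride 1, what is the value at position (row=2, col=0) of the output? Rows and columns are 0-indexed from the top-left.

The receptive field on the input at this output position is [-6 / 6 / 3]. Elementwise product with the kernel and sum: 6·-2.

-12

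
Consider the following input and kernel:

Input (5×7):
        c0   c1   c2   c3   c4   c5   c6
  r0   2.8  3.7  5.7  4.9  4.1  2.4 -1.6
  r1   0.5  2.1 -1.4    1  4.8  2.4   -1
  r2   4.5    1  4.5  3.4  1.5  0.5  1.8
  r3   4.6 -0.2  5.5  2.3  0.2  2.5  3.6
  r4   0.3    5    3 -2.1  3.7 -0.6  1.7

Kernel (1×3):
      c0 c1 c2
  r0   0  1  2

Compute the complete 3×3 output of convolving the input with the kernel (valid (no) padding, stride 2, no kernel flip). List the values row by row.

15.1 13.1 -0.8
10 6.4 4.1
11 5.3 2.8

Output[0,0]: The receptive field on the input at this output position is [2.8 3.7 5.7]. Elementwise product with the kernel and sum: 3.7·1 + 5.7·2.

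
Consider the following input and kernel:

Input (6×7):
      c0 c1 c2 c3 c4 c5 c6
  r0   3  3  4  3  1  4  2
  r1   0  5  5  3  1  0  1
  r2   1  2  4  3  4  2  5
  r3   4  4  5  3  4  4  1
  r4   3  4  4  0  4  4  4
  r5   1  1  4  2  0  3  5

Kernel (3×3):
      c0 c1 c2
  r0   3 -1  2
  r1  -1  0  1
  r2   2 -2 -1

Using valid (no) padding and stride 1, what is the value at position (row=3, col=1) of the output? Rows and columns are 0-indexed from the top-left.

The receptive field on the input at this output position is [4 5 3 / 4 4 0 / 1 4 2]. Elementwise product with the kernel and sum: 4·3 + 5·-1 + 3·2 + 4·-1 + 0·1 + 1·2 + 4·-2 + 2·-1.

1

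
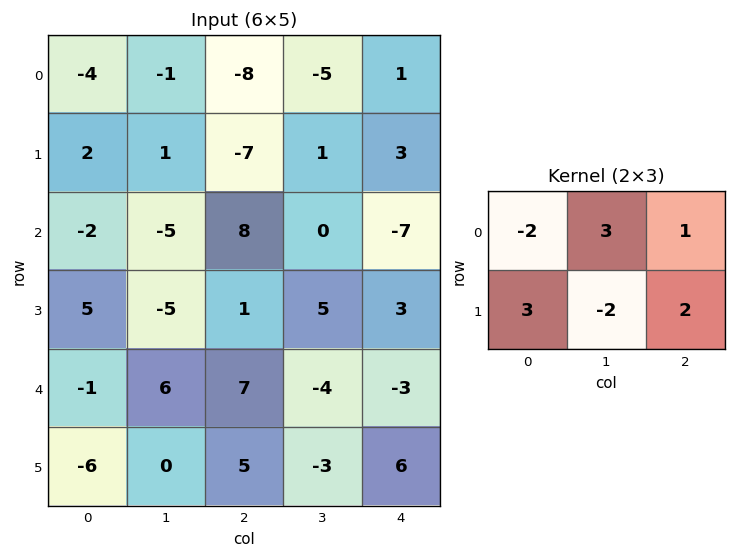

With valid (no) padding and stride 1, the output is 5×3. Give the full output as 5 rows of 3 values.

-13 -8 -15
12 -53 30
24 27 -24
-25 14 39
19 -11 4

Output[0,0]: The receptive field on the input at this output position is [-4 -1 -8 / 2 1 -7]. Elementwise product with the kernel and sum: -4·-2 + -1·3 + -8·1 + 2·3 + 1·-2 + -7·2.
Output[0,1]: The receptive field on the input at this output position is [-1 -8 -5 / 1 -7 1]. Elementwise product with the kernel and sum: -1·-2 + -8·3 + -5·1 + 1·3 + -7·-2 + 1·2.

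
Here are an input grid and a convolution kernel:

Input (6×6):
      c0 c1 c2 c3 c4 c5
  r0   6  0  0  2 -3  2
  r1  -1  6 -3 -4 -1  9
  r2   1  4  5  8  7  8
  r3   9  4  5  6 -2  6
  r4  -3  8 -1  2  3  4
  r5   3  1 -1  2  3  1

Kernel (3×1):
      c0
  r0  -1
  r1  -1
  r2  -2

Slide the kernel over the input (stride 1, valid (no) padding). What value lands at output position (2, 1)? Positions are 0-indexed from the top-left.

-24

The receptive field on the input at this output position is [4 / 4 / 8]. Elementwise product with the kernel and sum: 4·-1 + 4·-1 + 8·-2.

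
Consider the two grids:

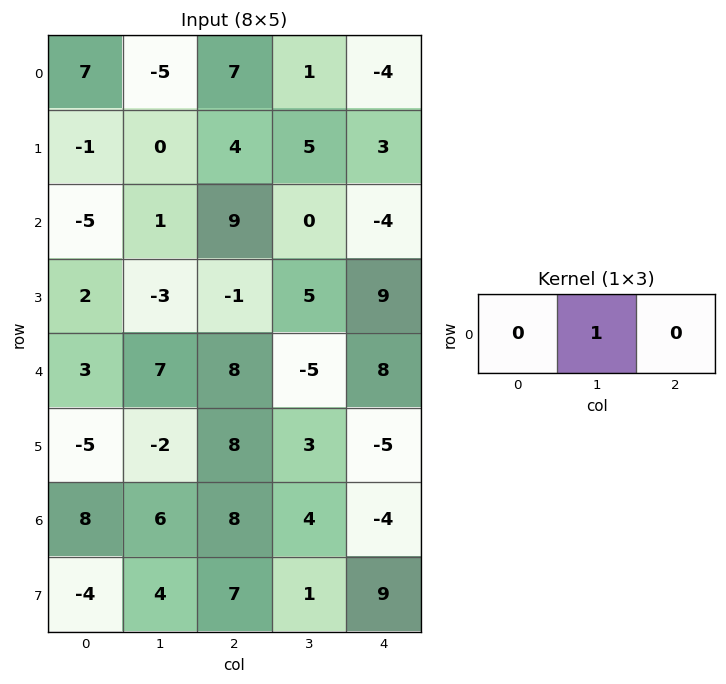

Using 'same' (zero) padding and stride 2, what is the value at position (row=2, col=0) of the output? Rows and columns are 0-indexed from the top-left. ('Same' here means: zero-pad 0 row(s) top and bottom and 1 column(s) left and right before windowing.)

The receptive field on the zero-padded input at this output position is [0 3 7]. Elementwise product with the kernel and sum: 3·1.

3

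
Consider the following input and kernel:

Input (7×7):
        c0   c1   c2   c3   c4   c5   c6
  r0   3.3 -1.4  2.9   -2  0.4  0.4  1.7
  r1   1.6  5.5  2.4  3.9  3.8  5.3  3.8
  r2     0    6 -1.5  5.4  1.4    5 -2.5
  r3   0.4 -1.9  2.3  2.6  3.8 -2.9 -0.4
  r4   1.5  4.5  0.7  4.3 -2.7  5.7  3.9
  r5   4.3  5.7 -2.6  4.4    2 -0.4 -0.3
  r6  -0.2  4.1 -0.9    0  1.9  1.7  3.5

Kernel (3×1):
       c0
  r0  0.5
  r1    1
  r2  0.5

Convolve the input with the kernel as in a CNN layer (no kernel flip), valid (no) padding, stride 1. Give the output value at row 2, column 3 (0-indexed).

7.45

The receptive field on the input at this output position is [5.4 / 2.6 / 4.3]. Elementwise product with the kernel and sum: 5.4·0.5 + 2.6·1 + 4.3·0.5.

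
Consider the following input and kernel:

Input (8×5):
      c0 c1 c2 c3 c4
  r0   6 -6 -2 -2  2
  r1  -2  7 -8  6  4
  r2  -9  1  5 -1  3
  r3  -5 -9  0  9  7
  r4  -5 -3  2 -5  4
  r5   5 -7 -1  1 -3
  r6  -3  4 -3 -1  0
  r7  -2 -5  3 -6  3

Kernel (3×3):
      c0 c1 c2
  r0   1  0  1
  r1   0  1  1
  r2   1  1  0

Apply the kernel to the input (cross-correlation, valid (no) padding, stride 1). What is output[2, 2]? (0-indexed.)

The receptive field on the input at this output position is [5 -1 3 / 0 9 7 / 2 -5 4]. Elementwise product with the kernel and sum: 5·1 + 3·1 + 9·1 + 7·1 + 2·1 + -5·1.

21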